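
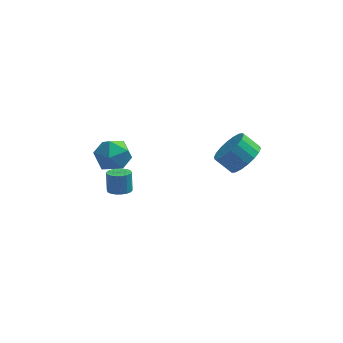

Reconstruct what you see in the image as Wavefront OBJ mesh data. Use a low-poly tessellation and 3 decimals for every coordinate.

v -2.45 3.014 2.251
v -1.997 2.467 1.434
v -3.883 2.013 2.126
v -3.43 1.466 1.309
v -3.037 1.364 2.313
v -2.151 1.982 2.39
v -3.729 2.498 1.17
v -2.843 3.116 1.247
v -2.787 2.148 0.766
v -2.359 1.447 1.472
v -3.521 3.033 2.088
v -3.093 2.332 2.794
v 3.711 0.377 3.394
v 4.121 -0.27 4.081
v 3.279 -0.005 4.834
v 2.869 0.643 4.146
v 4.331 0.126 4.177
v 3.489 0.391 4.929
v 4.418 0.572 4.117
v 3.576 0.837 4.869
v 4.365 0.979 3.914
v 3.523 1.245 4.666
v 4.183 1.268 3.608
v 3.341 1.533 4.36
v 3.907 1.38 3.259
v 3.064 1.645 4.012
v 3.592 1.293 2.938
v 2.75 1.558 3.69
v 3.301 1.025 2.706
v 2.459 1.29 3.459
v 3.091 0.629 2.611
v 2.249 0.894 3.363
v 3.004 0.183 2.671
v 2.162 0.448 3.423
v 3.057 -0.225 2.874
v 2.215 0.041 3.626
v 3.239 -0.513 3.18
v 2.397 -0.248 3.932
v 3.516 -0.625 3.528
v 2.673 -0.36 4.281
v 3.83 -0.538 3.85
v 2.988 -0.273 4.602
v -2.653 2.494 -1.307
v -2.061 2.252 -1.186
v -2.116 2.665 -0.092
v -2.707 2.906 -0.213
v -2.003 2.518 -1.283
v -2.058 2.931 -0.19
v -2.074 2.779 -1.386
v -2.129 3.192 -0.292
v -2.259 2.984 -1.472
v -2.314 3.397 -0.379
v -2.522 3.092 -1.526
v -2.577 3.504 -0.433
v -2.811 3.081 -1.536
v -2.866 3.493 -0.443
v -3.069 2.953 -1.501
v -3.124 3.366 -0.408
v -3.244 2.735 -1.428
v -3.299 3.148 -0.334
v -3.302 2.469 -1.33
v -3.357 2.882 -0.237
v -3.231 2.208 -1.228
v -3.286 2.621 -0.134
v -3.046 2.003 -1.141
v -3.101 2.416 -0.048
v -2.783 1.896 -1.087
v -2.838 2.308 0.006
v -2.494 1.907 -1.077
v -2.549 2.319 0.016
v -2.236 2.034 -1.112
v -2.291 2.447 -0.019
f 1 12 6
f 1 6 2
f 1 2 8
f 1 8 11
f 1 11 12
f 2 6 10
f 6 12 5
f 12 11 3
f 11 8 7
f 8 2 9
f 4 10 5
f 4 5 3
f 4 3 7
f 4 7 9
f 4 9 10
f 5 10 6
f 3 5 12
f 7 3 11
f 9 7 8
f 10 9 2
f 14 13 17
f 14 17 15
f 15 17 18
f 15 18 16
f 17 13 19
f 17 19 18
f 18 19 20
f 18 20 16
f 19 13 21
f 19 21 20
f 20 21 22
f 20 22 16
f 21 13 23
f 21 23 22
f 22 23 24
f 22 24 16
f 23 13 25
f 23 25 24
f 24 25 26
f 24 26 16
f 25 13 27
f 25 27 26
f 26 27 28
f 26 28 16
f 27 13 29
f 27 29 28
f 28 29 30
f 28 30 16
f 29 13 31
f 29 31 30
f 30 31 32
f 30 32 16
f 31 13 33
f 31 33 32
f 32 33 34
f 32 34 16
f 33 13 35
f 33 35 34
f 34 35 36
f 34 36 16
f 35 13 37
f 35 37 36
f 36 37 38
f 36 38 16
f 37 13 39
f 37 39 38
f 38 39 40
f 38 40 16
f 39 13 41
f 39 41 40
f 40 41 42
f 40 42 16
f 41 13 14
f 41 14 42
f 42 14 15
f 42 15 16
f 44 43 47
f 44 47 45
f 45 47 48
f 45 48 46
f 47 43 49
f 47 49 48
f 48 49 50
f 48 50 46
f 49 43 51
f 49 51 50
f 50 51 52
f 50 52 46
f 51 43 53
f 51 53 52
f 52 53 54
f 52 54 46
f 53 43 55
f 53 55 54
f 54 55 56
f 54 56 46
f 55 43 57
f 55 57 56
f 56 57 58
f 56 58 46
f 57 43 59
f 57 59 58
f 58 59 60
f 58 60 46
f 59 43 61
f 59 61 60
f 60 61 62
f 60 62 46
f 61 43 63
f 61 63 62
f 62 63 64
f 62 64 46
f 63 43 65
f 63 65 64
f 64 65 66
f 64 66 46
f 65 43 67
f 65 67 66
f 66 67 68
f 66 68 46
f 67 43 69
f 67 69 68
f 68 69 70
f 68 70 46
f 69 43 71
f 69 71 70
f 70 71 72
f 70 72 46
f 71 43 44
f 71 44 72
f 72 44 45
f 72 45 46



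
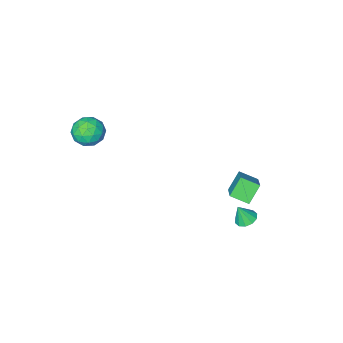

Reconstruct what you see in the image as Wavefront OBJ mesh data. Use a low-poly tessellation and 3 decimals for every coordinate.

v -4.001 0.705 -2.199
v -3.145 2.088 -1.125
v -4.768 1.544 -2.669
v -3.911 2.928 -1.594
v -3.089 0.952 -3.246
v -2.232 2.336 -2.171
v -3.855 1.792 -3.715
v -2.999 3.175 -2.641
v 4.097 -2.606 3.397
v 4.636 -2.647 2.495
v 2.864 -3.553 2.705
v 3.403 -3.594 1.803
v 3.762 -4.099 2.653
v 4.523 -3.513 3.081
v 2.977 -2.687 2.119
v 3.738 -2.101 2.547
v 3.943 -2.697 1.705
v 4.428 -3.57 2.035
v 3.072 -2.63 3.165
v 3.557 -3.503 3.495
v 4.474 -2.543 3.007
v 3.026 -3.657 2.193
v 3.236 -3.953 2.693
v 3.553 -3.977 2.163
v 4.408 -3.053 3.351
v 4.725 -3.077 2.821
v 4.211 -3.93 2.914
v 2.775 -3.123 2.379
v 3.092 -3.147 1.849
v 3.947 -2.223 3.037
v 4.264 -2.247 2.507
v 3.289 -2.27 2.286
v 4.384 -2.597 2.013
v 3.66 -3.154 1.606
v 3.409 -2.62 1.791
v 3.857 -2.276 2.043
v 4.669 -3.11 2.207
v 3.945 -3.667 1.799
v 4.156 -3.963 2.299
v 4.603 -3.619 2.551
v 4.262 -3.14 1.742
v 3.555 -2.533 3.401
v 2.831 -3.09 2.993
v 2.897 -2.581 2.649
v 3.344 -2.237 2.901
v 3.84 -3.046 3.594
v 3.116 -3.603 3.187
v 3.643 -3.924 3.157
v 4.091 -3.58 3.409
v 3.238 -3.06 3.458
v -2.442 3.694 -3.248
v -1.806 3.913 -3.441
v -2.018 3.446 -2.132
v -2.022 4.253 -3.284
v -2.399 4.379 -3.113
v -2.792 4.244 -2.994
v -3.052 3.898 -2.972
v -3.078 3.474 -3.056
v -2.862 3.135 -3.213
v -2.485 3.008 -3.384
v -2.092 3.144 -3.503
v -1.832 3.49 -3.525
f 2 4 1
f 5 2 1
f 1 4 3
f 3 5 1
f 2 8 4
f 6 2 5
f 6 8 2
f 4 8 3
f 7 5 3
f 3 8 7
f 7 6 5
f 8 6 7
f 9 46 25
f 46 20 49
f 25 49 14
f 46 49 25
f 9 25 21
f 25 14 26
f 21 26 10
f 25 26 21
f 9 21 30
f 21 10 31
f 30 31 16
f 21 31 30
f 9 30 42
f 30 16 45
f 42 45 19
f 30 45 42
f 9 42 46
f 42 19 50
f 46 50 20
f 42 50 46
f 10 26 37
f 26 14 40
f 37 40 18
f 26 40 37
f 14 49 27
f 49 20 48
f 27 48 13
f 49 48 27
f 20 50 47
f 50 19 43
f 47 43 11
f 50 43 47
f 19 45 44
f 45 16 32
f 44 32 15
f 45 32 44
f 16 31 36
f 31 10 33
f 36 33 17
f 31 33 36
f 12 38 24
f 38 18 39
f 24 39 13
f 38 39 24
f 12 24 22
f 24 13 23
f 22 23 11
f 24 23 22
f 12 22 29
f 22 11 28
f 29 28 15
f 22 28 29
f 12 29 34
f 29 15 35
f 34 35 17
f 29 35 34
f 12 34 38
f 34 17 41
f 38 41 18
f 34 41 38
f 13 39 27
f 39 18 40
f 27 40 14
f 39 40 27
f 11 23 47
f 23 13 48
f 47 48 20
f 23 48 47
f 15 28 44
f 28 11 43
f 44 43 19
f 28 43 44
f 17 35 36
f 35 15 32
f 36 32 16
f 35 32 36
f 18 41 37
f 41 17 33
f 37 33 10
f 41 33 37
f 52 51 54
f 52 54 53
f 54 51 55
f 54 55 53
f 55 51 56
f 55 56 53
f 56 51 57
f 56 57 53
f 57 51 58
f 57 58 53
f 58 51 59
f 58 59 53
f 59 51 60
f 59 60 53
f 60 51 61
f 60 61 53
f 61 51 62
f 61 62 53
f 62 51 52
f 62 52 53



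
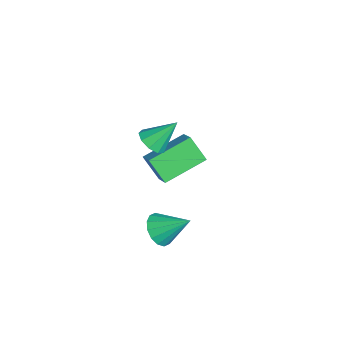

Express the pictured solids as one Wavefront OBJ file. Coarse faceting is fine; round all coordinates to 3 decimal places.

v -3.059 -4.518 -3.862
v -2.045 -4.336 -3.171
v -3.87 -2.616 -3.173
v -2.856 -2.433 -2.483
v -2.444 -3.867 -4.937
v -1.43 -3.684 -4.247
v -3.255 -1.964 -4.249
v -2.241 -1.782 -3.558
v 2.447 -4.303 -3.596
v 3.128 -4.187 -4.073
v 2.933 -3.077 -2.604
v 2.824 -3.928 -4.245
v 2.42 -3.769 -4.243
v 2.022 -3.753 -4.068
v 1.738 -3.885 -3.765
v 1.645 -4.129 -3.418
v 1.766 -4.419 -3.118
v 2.07 -4.679 -2.946
v 2.474 -4.837 -2.948
v 2.872 -4.853 -3.124
v 3.155 -4.721 -3.426
v 3.249 -4.477 -3.773
v -0.438 -4.342 -0.344
v -0.089 -4.815 0.122
v -0.502 -3.258 0.804
v 0.256 -4.529 -0.129
v 0.276 -4.155 -0.48
v -0.038 -3.869 -0.768
v -0.539 -3.804 -0.857
v -0.993 -3.99 -0.706
v -1.187 -4.341 -0.386
v -1.03 -4.692 -0.046
v -0.597 -4.879 0.154
f 2 4 1
f 5 2 1
f 1 4 3
f 3 5 1
f 2 8 4
f 6 2 5
f 6 8 2
f 4 8 3
f 7 5 3
f 3 8 7
f 7 6 5
f 8 6 7
f 10 9 12
f 10 12 11
f 12 9 13
f 12 13 11
f 13 9 14
f 13 14 11
f 14 9 15
f 14 15 11
f 15 9 16
f 15 16 11
f 16 9 17
f 16 17 11
f 17 9 18
f 17 18 11
f 18 9 19
f 18 19 11
f 19 9 20
f 19 20 11
f 20 9 21
f 20 21 11
f 21 9 22
f 21 22 11
f 22 9 10
f 22 10 11
f 24 23 26
f 24 26 25
f 26 23 27
f 26 27 25
f 27 23 28
f 27 28 25
f 28 23 29
f 28 29 25
f 29 23 30
f 29 30 25
f 30 23 31
f 30 31 25
f 31 23 32
f 31 32 25
f 32 23 33
f 32 33 25
f 33 23 24
f 33 24 25



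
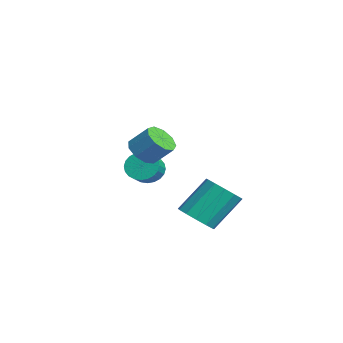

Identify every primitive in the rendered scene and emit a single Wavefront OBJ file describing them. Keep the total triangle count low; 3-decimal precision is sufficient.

v -3.12 1.112 -1.768
v -2.583 1.547 -2.21
v -1.783 1.083 -1.693
v -2.32 0.648 -1.252
v -2.631 1.742 -1.96
v -1.831 1.278 -1.443
v -2.754 1.841 -1.682
v -1.953 1.376 -1.165
v -2.932 1.828 -1.416
v -2.132 1.364 -0.899
v -3.139 1.707 -1.205
v -2.339 1.243 -0.688
v -3.343 1.495 -1.079
v -2.543 1.031 -0.562
v -3.514 1.225 -1.058
v -2.713 0.761 -0.541
v -3.624 0.938 -1.145
v -2.823 0.474 -0.628
v -3.657 0.677 -1.327
v -2.857 0.213 -0.81
v -3.609 0.482 -1.577
v -2.809 0.018 -1.06
v -3.487 0.384 -1.855
v -2.686 -0.081 -1.338
v -3.308 0.396 -2.121
v -2.508 -0.068 -1.604
v -3.101 0.517 -2.332
v -2.301 0.053 -1.815
v -2.897 0.729 -2.458
v -2.097 0.265 -1.941
v -2.727 0.999 -2.479
v -1.926 0.535 -1.962
v -2.617 1.286 -2.392
v -1.816 0.822 -1.875
v 1.278 2.268 -3.27
v 1.983 2.834 -3.621
v 1.708 4.158 -2.04
v 1.002 3.592 -1.69
v 1.518 3.009 -3.849
v 1.242 4.333 -2.268
v 0.977 2.949 -3.893
v 0.701 4.272 -2.312
v 0.531 2.672 -3.739
v 0.255 3.996 -2.158
v 0.322 2.268 -3.437
v 0.046 3.591 -1.856
v 0.417 1.863 -3.081
v 0.141 3.187 -1.501
v 0.785 1.587 -2.786
v 0.509 2.911 -1.206
v 1.31 1.528 -2.645
v 1.034 2.851 -1.064
v 1.824 1.703 -2.702
v 1.548 3.027 -1.121
v 2.165 2.058 -2.939
v 1.889 3.382 -1.359
v 2.225 2.479 -3.282
v 1.949 3.803 -1.702
v 2.42 -0.312 1.292
v 3.126 -0.338 0.917
v 3.607 0.387 1.773
v 2.9 0.412 2.148
v 2.829 0.082 0.729
v 3.31 0.806 1.585
v 2.341 0.317 0.804
v 2.821 1.041 1.66
v 1.889 0.258 1.108
v 2.37 0.982 1.964
v 1.686 -0.068 1.498
v 2.167 0.656 2.354
v 1.826 -0.508 1.791
v 2.307 0.216 2.647
v 2.244 -0.857 1.851
v 2.725 -0.132 2.707
v 2.744 -0.95 1.65
v 3.225 -0.226 2.506
v 3.092 -0.745 1.281
v 3.573 -0.021 2.137
f 2 1 5
f 2 5 3
f 3 5 6
f 3 6 4
f 5 1 7
f 5 7 6
f 6 7 8
f 6 8 4
f 7 1 9
f 7 9 8
f 8 9 10
f 8 10 4
f 9 1 11
f 9 11 10
f 10 11 12
f 10 12 4
f 11 1 13
f 11 13 12
f 12 13 14
f 12 14 4
f 13 1 15
f 13 15 14
f 14 15 16
f 14 16 4
f 15 1 17
f 15 17 16
f 16 17 18
f 16 18 4
f 17 1 19
f 17 19 18
f 18 19 20
f 18 20 4
f 19 1 21
f 19 21 20
f 20 21 22
f 20 22 4
f 21 1 23
f 21 23 22
f 22 23 24
f 22 24 4
f 23 1 25
f 23 25 24
f 24 25 26
f 24 26 4
f 25 1 27
f 25 27 26
f 26 27 28
f 26 28 4
f 27 1 29
f 27 29 28
f 28 29 30
f 28 30 4
f 29 1 31
f 29 31 30
f 30 31 32
f 30 32 4
f 31 1 33
f 31 33 32
f 32 33 34
f 32 34 4
f 33 1 2
f 33 2 34
f 34 2 3
f 34 3 4
f 36 35 39
f 36 39 37
f 37 39 40
f 37 40 38
f 39 35 41
f 39 41 40
f 40 41 42
f 40 42 38
f 41 35 43
f 41 43 42
f 42 43 44
f 42 44 38
f 43 35 45
f 43 45 44
f 44 45 46
f 44 46 38
f 45 35 47
f 45 47 46
f 46 47 48
f 46 48 38
f 47 35 49
f 47 49 48
f 48 49 50
f 48 50 38
f 49 35 51
f 49 51 50
f 50 51 52
f 50 52 38
f 51 35 53
f 51 53 52
f 52 53 54
f 52 54 38
f 53 35 55
f 53 55 54
f 54 55 56
f 54 56 38
f 55 35 57
f 55 57 56
f 56 57 58
f 56 58 38
f 57 35 36
f 57 36 58
f 58 36 37
f 58 37 38
f 60 59 63
f 60 63 61
f 61 63 64
f 61 64 62
f 63 59 65
f 63 65 64
f 64 65 66
f 64 66 62
f 65 59 67
f 65 67 66
f 66 67 68
f 66 68 62
f 67 59 69
f 67 69 68
f 68 69 70
f 68 70 62
f 69 59 71
f 69 71 70
f 70 71 72
f 70 72 62
f 71 59 73
f 71 73 72
f 72 73 74
f 72 74 62
f 73 59 75
f 73 75 74
f 74 75 76
f 74 76 62
f 75 59 77
f 75 77 76
f 76 77 78
f 76 78 62
f 77 59 60
f 77 60 78
f 78 60 61
f 78 61 62



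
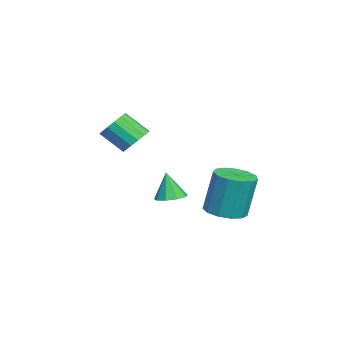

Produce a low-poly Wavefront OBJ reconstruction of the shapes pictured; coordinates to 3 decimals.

v 1.748 0.73 1.873
v 2.128 0.203 1.854
v 1.532 0.53 3.087
v 2.37 0.561 1.956
v 2.322 0.999 2.019
v 2.004 1.31 2.014
v 1.567 1.35 1.942
v 1.215 1.1 1.838
v 1.112 0.676 1.75
v 1.307 0.278 1.72
v 1.708 0.091 1.76
v -3.234 -0.946 2.97
v -2.797 -0.592 3.482
v -3.049 -1.58 4.381
v -3.486 -1.934 3.87
v -3.159 -0.447 3.539
v -3.41 -1.436 4.439
v -3.54 -0.437 3.444
v -3.792 -1.425 4.344
v -3.84 -0.562 3.222
v -4.092 -1.551 4.122
v -3.977 -0.791 2.933
v -4.229 -1.779 3.832
v -3.915 -1.06 2.654
v -4.167 -2.049 3.553
v -3.671 -1.3 2.459
v -3.923 -2.288 3.358
v -3.31 -1.444 2.401
v -3.561 -2.433 3.301
v -2.928 -1.455 2.496
v -3.18 -2.443 3.396
v -2.628 -1.329 2.718
v -2.88 -2.318 3.618
v -2.491 -1.101 3.008
v -2.743 -2.089 3.907
v -2.553 -0.831 3.287
v -2.805 -1.82 4.186
v 0.445 2.754 0.635
v 1.019 2.09 0.783
v 0.969 2.482 2.733
v 0.395 3.146 2.585
v 1.295 2.502 0.707
v 1.246 2.893 2.658
v 1.302 2.993 0.609
v 1.252 3.385 2.559
v 1.036 3.409 0.518
v 0.986 3.801 2.469
v 0.583 3.617 0.465
v 0.533 4.009 2.416
v 0.086 3.551 0.466
v 0.036 3.942 2.416
v -0.297 3.232 0.52
v -0.347 3.623 2.47
v -0.445 2.761 0.611
v -0.495 3.153 2.561
v -0.31 2.288 0.709
v -0.359 2.68 2.66
v 0.065 1.963 0.784
v 0.015 2.355 2.734
v 0.56 1.89 0.811
v 0.51 2.281 2.762
f 2 1 4
f 2 4 3
f 4 1 5
f 4 5 3
f 5 1 6
f 5 6 3
f 6 1 7
f 6 7 3
f 7 1 8
f 7 8 3
f 8 1 9
f 8 9 3
f 9 1 10
f 9 10 3
f 10 1 11
f 10 11 3
f 11 1 2
f 11 2 3
f 13 12 16
f 13 16 14
f 14 16 17
f 14 17 15
f 16 12 18
f 16 18 17
f 17 18 19
f 17 19 15
f 18 12 20
f 18 20 19
f 19 20 21
f 19 21 15
f 20 12 22
f 20 22 21
f 21 22 23
f 21 23 15
f 22 12 24
f 22 24 23
f 23 24 25
f 23 25 15
f 24 12 26
f 24 26 25
f 25 26 27
f 25 27 15
f 26 12 28
f 26 28 27
f 27 28 29
f 27 29 15
f 28 12 30
f 28 30 29
f 29 30 31
f 29 31 15
f 30 12 32
f 30 32 31
f 31 32 33
f 31 33 15
f 32 12 34
f 32 34 33
f 33 34 35
f 33 35 15
f 34 12 36
f 34 36 35
f 35 36 37
f 35 37 15
f 36 12 13
f 36 13 37
f 37 13 14
f 37 14 15
f 39 38 42
f 39 42 40
f 40 42 43
f 40 43 41
f 42 38 44
f 42 44 43
f 43 44 45
f 43 45 41
f 44 38 46
f 44 46 45
f 45 46 47
f 45 47 41
f 46 38 48
f 46 48 47
f 47 48 49
f 47 49 41
f 48 38 50
f 48 50 49
f 49 50 51
f 49 51 41
f 50 38 52
f 50 52 51
f 51 52 53
f 51 53 41
f 52 38 54
f 52 54 53
f 53 54 55
f 53 55 41
f 54 38 56
f 54 56 55
f 55 56 57
f 55 57 41
f 56 38 58
f 56 58 57
f 57 58 59
f 57 59 41
f 58 38 60
f 58 60 59
f 59 60 61
f 59 61 41
f 60 38 39
f 60 39 61
f 61 39 40
f 61 40 41



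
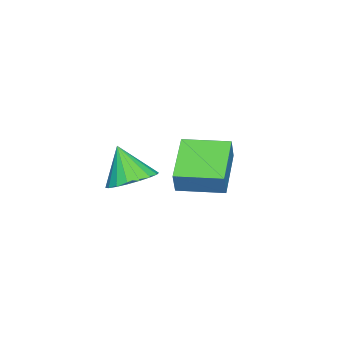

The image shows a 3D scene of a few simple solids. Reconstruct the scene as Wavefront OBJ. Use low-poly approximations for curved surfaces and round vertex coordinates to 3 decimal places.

v -2.388 -3.178 -2.055
v -2.001 -3.091 -1.105
v -2.906 -1.413 -2.006
v -2.52 -1.326 -1.055
v -0.48 -2.594 -2.885
v -0.094 -2.507 -1.934
v -0.999 -0.829 -2.835
v -0.612 -0.742 -1.885
v 2.038 -3.008 -1.152
v 2.903 -2.723 -0.819
v 1.742 -3.732 0.232
v 2.644 -2.398 -0.704
v 2.264 -2.193 -0.677
v 1.84 -2.15 -0.745
v 1.455 -2.276 -0.894
v 1.186 -2.548 -1.093
v 1.085 -2.911 -1.305
v 1.172 -3.293 -1.486
v 1.432 -3.618 -1.601
v 1.811 -3.823 -1.627
v 2.235 -3.866 -1.559
v 2.62 -3.739 -1.411
v 2.89 -3.468 -1.211
v 2.991 -3.105 -1
f 2 4 1
f 5 2 1
f 1 4 3
f 3 5 1
f 2 8 4
f 6 2 5
f 6 8 2
f 4 8 3
f 7 5 3
f 3 8 7
f 7 6 5
f 8 6 7
f 10 9 12
f 10 12 11
f 12 9 13
f 12 13 11
f 13 9 14
f 13 14 11
f 14 9 15
f 14 15 11
f 15 9 16
f 15 16 11
f 16 9 17
f 16 17 11
f 17 9 18
f 17 18 11
f 18 9 19
f 18 19 11
f 19 9 20
f 19 20 11
f 20 9 21
f 20 21 11
f 21 9 22
f 21 22 11
f 22 9 23
f 22 23 11
f 23 9 24
f 23 24 11
f 24 9 10
f 24 10 11



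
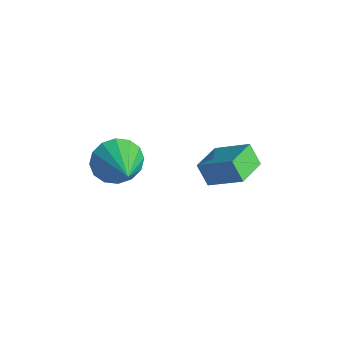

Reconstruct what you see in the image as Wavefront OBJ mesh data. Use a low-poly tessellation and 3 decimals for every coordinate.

v 1.759 -1.912 -0.478
v 2.814 -1.199 0.334
v 1.16 -0.789 -0.685
v 2.215 -0.076 0.127
v 2.265 -1.784 -1.247
v 3.32 -1.071 -0.435
v 1.666 -0.661 -1.454
v 2.721 0.052 -0.642
v -1.977 -2.896 -3.17
v -1.452 -2.604 -3.969
v -0.323 -3.404 -2.27
v -1.486 -2.183 -3.67
v -1.652 -1.953 -3.236
v -1.904 -1.976 -2.785
v -2.176 -2.246 -2.437
v -2.395 -2.69 -2.285
v -2.502 -3.189 -2.371
v -2.468 -3.61 -2.67
v -2.302 -3.84 -3.104
v -2.05 -3.817 -3.555
v -1.777 -3.547 -3.903
v -1.559 -3.103 -4.055
f 2 4 1
f 5 2 1
f 1 4 3
f 3 5 1
f 2 8 4
f 6 2 5
f 6 8 2
f 4 8 3
f 7 5 3
f 3 8 7
f 7 6 5
f 8 6 7
f 10 9 12
f 10 12 11
f 12 9 13
f 12 13 11
f 13 9 14
f 13 14 11
f 14 9 15
f 14 15 11
f 15 9 16
f 15 16 11
f 16 9 17
f 16 17 11
f 17 9 18
f 17 18 11
f 18 9 19
f 18 19 11
f 19 9 20
f 19 20 11
f 20 9 21
f 20 21 11
f 21 9 22
f 21 22 11
f 22 9 10
f 22 10 11



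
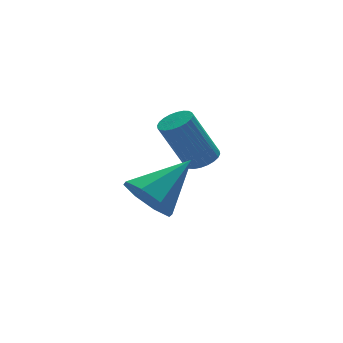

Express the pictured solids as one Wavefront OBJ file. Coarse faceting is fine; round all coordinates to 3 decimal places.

v 0.802 2.183 -4.744
v 1.217 1.896 -4.501
v 0.492 2.189 -2.914
v 0.078 2.477 -3.156
v 1.3 2.098 -4.501
v 0.575 2.392 -2.913
v 1.307 2.313 -4.538
v 0.582 2.607 -2.95
v 1.237 2.509 -4.606
v 0.512 2.802 -3.018
v 1.101 2.655 -4.695
v 0.376 2.948 -3.107
v 0.919 2.729 -4.792
v 0.194 3.023 -3.204
v 0.72 2.72 -4.881
v -0.005 3.014 -3.293
v 0.533 2.629 -4.949
v -0.192 2.923 -3.361
v 0.388 2.471 -4.986
v -0.337 2.764 -3.399
v 0.305 2.268 -4.987
v -0.42 2.562 -3.399
v 0.298 2.053 -4.95
v -0.427 2.347 -3.362
v 0.368 1.858 -4.882
v -0.357 2.151 -3.294
v 0.504 1.712 -4.793
v -0.221 2.005 -3.205
v 0.686 1.637 -4.696
v -0.039 1.931 -3.108
v 0.885 1.646 -4.607
v 0.16 1.94 -3.019
v 1.072 1.737 -4.539
v 0.347 2.031 -2.951
v -2.347 -0.721 -4.028
v -1.852 -0.991 -4.69
v -0.893 -0.399 -3.072
v -1.98 -0.338 -4.717
v -2.322 0.091 -4.339
v -2.68 0.044 -3.78
v -2.842 -0.451 -3.365
v -2.715 -1.104 -3.339
v -2.372 -1.533 -3.716
v -2.015 -1.486 -4.276
f 2 1 5
f 2 5 3
f 3 5 6
f 3 6 4
f 5 1 7
f 5 7 6
f 6 7 8
f 6 8 4
f 7 1 9
f 7 9 8
f 8 9 10
f 8 10 4
f 9 1 11
f 9 11 10
f 10 11 12
f 10 12 4
f 11 1 13
f 11 13 12
f 12 13 14
f 12 14 4
f 13 1 15
f 13 15 14
f 14 15 16
f 14 16 4
f 15 1 17
f 15 17 16
f 16 17 18
f 16 18 4
f 17 1 19
f 17 19 18
f 18 19 20
f 18 20 4
f 19 1 21
f 19 21 20
f 20 21 22
f 20 22 4
f 21 1 23
f 21 23 22
f 22 23 24
f 22 24 4
f 23 1 25
f 23 25 24
f 24 25 26
f 24 26 4
f 25 1 27
f 25 27 26
f 26 27 28
f 26 28 4
f 27 1 29
f 27 29 28
f 28 29 30
f 28 30 4
f 29 1 31
f 29 31 30
f 30 31 32
f 30 32 4
f 31 1 33
f 31 33 32
f 32 33 34
f 32 34 4
f 33 1 2
f 33 2 34
f 34 2 3
f 34 3 4
f 36 35 38
f 36 38 37
f 38 35 39
f 38 39 37
f 39 35 40
f 39 40 37
f 40 35 41
f 40 41 37
f 41 35 42
f 41 42 37
f 42 35 43
f 42 43 37
f 43 35 44
f 43 44 37
f 44 35 36
f 44 36 37



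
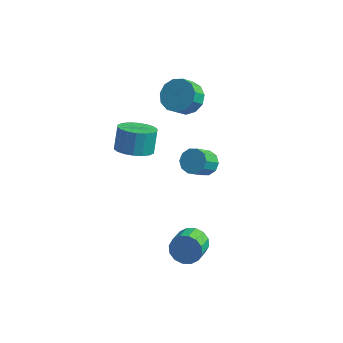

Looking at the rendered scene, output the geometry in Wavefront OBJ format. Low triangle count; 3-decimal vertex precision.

v 1.594 -2.894 -3.294
v 2.397 -2.612 -2.893
v 2.509 -3.825 -2.266
v 1.706 -4.106 -2.666
v 2.048 -2.483 -2.58
v 2.159 -3.695 -1.953
v 1.577 -2.463 -2.458
v 1.689 -3.676 -1.831
v 1.111 -2.559 -2.56
v 1.223 -3.771 -1.933
v 0.774 -2.744 -2.859
v 0.886 -3.957 -2.231
v 0.657 -2.97 -3.274
v 0.769 -4.182 -2.646
v 0.791 -3.175 -3.694
v 0.903 -4.388 -3.067
v 1.141 -3.305 -4.007
v 1.252 -4.517 -3.38
v 1.611 -3.324 -4.129
v 1.723 -4.537 -3.502
v 2.077 -3.229 -4.027
v 2.189 -4.441 -3.4
v 2.414 -3.043 -3.729
v 2.526 -4.256 -3.101
v 2.531 -2.818 -3.314
v 2.643 -4.03 -2.686
v -2.291 -1.892 2.525
v -1.202 -1.735 2.537
v -1.321 -1.01 3.787
v -2.409 -1.168 3.775
v -1.366 -1.342 2.294
v -1.485 -0.618 3.544
v -1.713 -1.059 2.097
v -1.832 -0.335 3.347
v -2.175 -0.941 1.985
v -2.294 -0.216 3.235
v -2.66 -1.011 1.979
v -2.779 -0.287 3.229
v -3.071 -1.256 2.082
v -3.19 -0.531 3.332
v -3.328 -1.627 2.272
v -3.447 -0.902 3.523
v -3.379 -2.05 2.513
v -3.498 -1.325 3.763
v -3.215 -2.442 2.756
v -3.334 -1.718 4.006
v -2.868 -2.725 2.953
v -2.987 -2.001 4.203
v -2.406 -2.844 3.065
v -2.525 -2.119 4.315
v -1.921 -2.773 3.071
v -2.04 -2.049 4.321
v -1.51 -2.529 2.968
v -1.629 -1.804 4.218
v -1.253 -2.158 2.777
v -1.372 -1.433 4.028
v 0.141 2.196 -1.728
v 0.908 1.89 -1.812
v 0.606 0.819 -0.677
v -0.161 1.124 -0.592
v 0.923 2.261 -1.458
v 0.622 1.19 -0.323
v 0.639 2.607 -1.207
v 0.338 1.536 -0.072
v 0.165 2.796 -1.155
v -0.136 1.725 -0.019
v -0.318 2.755 -1.322
v -0.62 1.684 -0.186
v -0.626 2.501 -1.643
v -0.928 1.43 -0.508
v -0.642 2.13 -1.997
v -0.943 1.059 -0.862
v -0.358 1.784 -2.248
v -0.659 0.713 -1.113
v 0.116 1.595 -2.301
v -0.185 0.524 -1.165
v 0.6 1.636 -2.134
v 0.298 0.565 -0.998
v -1.193 2.623 3.436
v -0.379 1.974 3.115
v -0.632 1.247 3.943
v -1.447 1.897 4.264
v -0.139 2.361 3.528
v -0.393 1.634 4.355
v -0.235 2.831 3.912
v -0.488 2.104 4.739
v -0.634 3.235 4.145
v -0.888 2.508 4.972
v -1.211 3.445 4.153
v -1.465 2.718 4.98
v -1.783 3.394 3.933
v -2.036 2.667 4.76
v -2.167 3.099 3.556
v -2.42 2.372 4.383
v -2.242 2.652 3.141
v -2.495 1.925 3.968
v -1.984 2.197 2.819
v -2.238 1.47 3.647
v -1.475 1.877 2.694
v -1.729 1.15 3.521
v -0.877 1.794 2.804
v -1.13 1.067 3.632
f 2 1 5
f 2 5 3
f 3 5 6
f 3 6 4
f 5 1 7
f 5 7 6
f 6 7 8
f 6 8 4
f 7 1 9
f 7 9 8
f 8 9 10
f 8 10 4
f 9 1 11
f 9 11 10
f 10 11 12
f 10 12 4
f 11 1 13
f 11 13 12
f 12 13 14
f 12 14 4
f 13 1 15
f 13 15 14
f 14 15 16
f 14 16 4
f 15 1 17
f 15 17 16
f 16 17 18
f 16 18 4
f 17 1 19
f 17 19 18
f 18 19 20
f 18 20 4
f 19 1 21
f 19 21 20
f 20 21 22
f 20 22 4
f 21 1 23
f 21 23 22
f 22 23 24
f 22 24 4
f 23 1 25
f 23 25 24
f 24 25 26
f 24 26 4
f 25 1 2
f 25 2 26
f 26 2 3
f 26 3 4
f 28 27 31
f 28 31 29
f 29 31 32
f 29 32 30
f 31 27 33
f 31 33 32
f 32 33 34
f 32 34 30
f 33 27 35
f 33 35 34
f 34 35 36
f 34 36 30
f 35 27 37
f 35 37 36
f 36 37 38
f 36 38 30
f 37 27 39
f 37 39 38
f 38 39 40
f 38 40 30
f 39 27 41
f 39 41 40
f 40 41 42
f 40 42 30
f 41 27 43
f 41 43 42
f 42 43 44
f 42 44 30
f 43 27 45
f 43 45 44
f 44 45 46
f 44 46 30
f 45 27 47
f 45 47 46
f 46 47 48
f 46 48 30
f 47 27 49
f 47 49 48
f 48 49 50
f 48 50 30
f 49 27 51
f 49 51 50
f 50 51 52
f 50 52 30
f 51 27 53
f 51 53 52
f 52 53 54
f 52 54 30
f 53 27 55
f 53 55 54
f 54 55 56
f 54 56 30
f 55 27 28
f 55 28 56
f 56 28 29
f 56 29 30
f 58 57 61
f 58 61 59
f 59 61 62
f 59 62 60
f 61 57 63
f 61 63 62
f 62 63 64
f 62 64 60
f 63 57 65
f 63 65 64
f 64 65 66
f 64 66 60
f 65 57 67
f 65 67 66
f 66 67 68
f 66 68 60
f 67 57 69
f 67 69 68
f 68 69 70
f 68 70 60
f 69 57 71
f 69 71 70
f 70 71 72
f 70 72 60
f 71 57 73
f 71 73 72
f 72 73 74
f 72 74 60
f 73 57 75
f 73 75 74
f 74 75 76
f 74 76 60
f 75 57 77
f 75 77 76
f 76 77 78
f 76 78 60
f 77 57 58
f 77 58 78
f 78 58 59
f 78 59 60
f 80 79 83
f 80 83 81
f 81 83 84
f 81 84 82
f 83 79 85
f 83 85 84
f 84 85 86
f 84 86 82
f 85 79 87
f 85 87 86
f 86 87 88
f 86 88 82
f 87 79 89
f 87 89 88
f 88 89 90
f 88 90 82
f 89 79 91
f 89 91 90
f 90 91 92
f 90 92 82
f 91 79 93
f 91 93 92
f 92 93 94
f 92 94 82
f 93 79 95
f 93 95 94
f 94 95 96
f 94 96 82
f 95 79 97
f 95 97 96
f 96 97 98
f 96 98 82
f 97 79 99
f 97 99 98
f 98 99 100
f 98 100 82
f 99 79 101
f 99 101 100
f 100 101 102
f 100 102 82
f 101 79 80
f 101 80 102
f 102 80 81
f 102 81 82



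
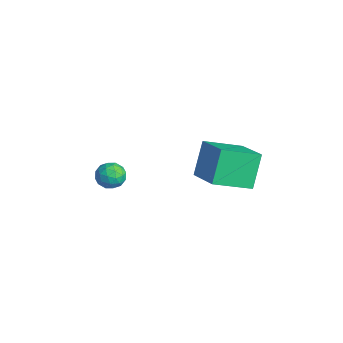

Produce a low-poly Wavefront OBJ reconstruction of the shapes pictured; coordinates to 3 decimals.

v -3.121 -2.958 0.412
v -2.366 -2.782 0.351
v -2.894 -4.098 -0.071
v -2.139 -3.922 -0.132
v -2.461 -4.018 0.57
v -2.601 -3.313 0.868
v -2.659 -3.567 -0.588
v -2.799 -2.862 -0.29
v -2.08 -3.158 -0.267
v -1.958 -3.437 0.449
v -3.302 -3.443 -0.169
v -3.18 -3.722 0.547
v -2.763 -2.77 0.424
v -2.497 -4.11 -0.144
v -2.686 -4.167 0.269
v -2.242 -4.063 0.233
v -2.902 -3.082 0.728
v -2.458 -2.979 0.692
v -2.514 -3.705 0.821
v -2.802 -3.901 -0.412
v -2.358 -3.798 -0.448
v -3.018 -2.817 0.047
v -2.574 -2.713 0.011
v -2.746 -3.175 -0.541
v -2.151 -2.887 0.025
v -2.018 -3.558 -0.259
v -2.324 -3.349 -0.527
v -2.406 -2.935 -0.352
v -2.079 -3.051 0.446
v -1.946 -3.722 0.162
v -2.135 -3.778 0.574
v -2.218 -3.364 0.75
v -1.912 -3.273 0.082
v -3.314 -3.158 0.118
v -3.181 -3.829 -0.166
v -3.042 -3.516 -0.47
v -3.125 -3.102 -0.294
v -3.242 -3.322 0.539
v -3.109 -3.993 0.255
v -2.854 -3.945 0.632
v -2.936 -3.531 0.807
v -3.348 -3.607 0.198
v 1.58 1.202 3.92
v 1.33 -0.603 4.64
v 3.412 1.257 4.694
v 3.162 -0.548 5.414
v 2.258 0.488 2.366
v 2.008 -1.317 3.086
v 4.09 0.543 3.14
v 3.84 -1.262 3.86
f 1 38 17
f 38 12 41
f 17 41 6
f 38 41 17
f 1 17 13
f 17 6 18
f 13 18 2
f 17 18 13
f 1 13 22
f 13 2 23
f 22 23 8
f 13 23 22
f 1 22 34
f 22 8 37
f 34 37 11
f 22 37 34
f 1 34 38
f 34 11 42
f 38 42 12
f 34 42 38
f 2 18 29
f 18 6 32
f 29 32 10
f 18 32 29
f 6 41 19
f 41 12 40
f 19 40 5
f 41 40 19
f 12 42 39
f 42 11 35
f 39 35 3
f 42 35 39
f 11 37 36
f 37 8 24
f 36 24 7
f 37 24 36
f 8 23 28
f 23 2 25
f 28 25 9
f 23 25 28
f 4 30 16
f 30 10 31
f 16 31 5
f 30 31 16
f 4 16 14
f 16 5 15
f 14 15 3
f 16 15 14
f 4 14 21
f 14 3 20
f 21 20 7
f 14 20 21
f 4 21 26
f 21 7 27
f 26 27 9
f 21 27 26
f 4 26 30
f 26 9 33
f 30 33 10
f 26 33 30
f 5 31 19
f 31 10 32
f 19 32 6
f 31 32 19
f 3 15 39
f 15 5 40
f 39 40 12
f 15 40 39
f 7 20 36
f 20 3 35
f 36 35 11
f 20 35 36
f 9 27 28
f 27 7 24
f 28 24 8
f 27 24 28
f 10 33 29
f 33 9 25
f 29 25 2
f 33 25 29
f 44 46 43
f 47 44 43
f 43 46 45
f 45 47 43
f 44 50 46
f 48 44 47
f 48 50 44
f 46 50 45
f 49 47 45
f 45 50 49
f 49 48 47
f 50 48 49



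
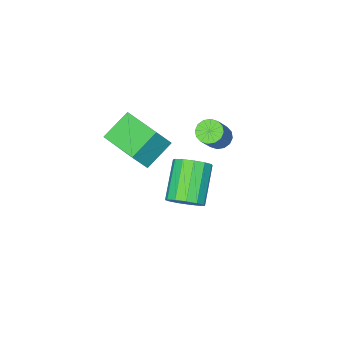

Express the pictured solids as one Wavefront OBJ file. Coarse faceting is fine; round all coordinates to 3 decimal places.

v 0.841 -1.732 3.052
v 1.211 -1.394 2.687
v 2.149 -0.911 4.083
v 1.779 -1.248 4.448
v 0.976 -1.194 2.775
v 1.914 -0.71 4.171
v 0.705 -1.138 2.937
v 1.643 -0.654 4.334
v 0.471 -1.241 3.131
v 1.408 -0.758 4.527
v 0.335 -1.475 3.303
v 1.273 -0.992 4.699
v 0.336 -1.779 3.408
v 1.273 -1.295 4.804
v 0.471 -2.069 3.417
v 1.409 -1.586 4.813
v 0.706 -2.27 3.329
v 1.644 -1.786 4.725
v 0.977 -2.326 3.166
v 1.915 -1.842 4.563
v 1.212 -2.222 2.973
v 2.149 -1.739 4.369
v 1.347 -1.988 2.801
v 2.285 -1.505 4.197
v 1.347 -1.685 2.696
v 2.284 -1.201 4.092
v 2.03 -2.521 -1.721
v 2.633 -2.479 -1.054
v 1.314 -3.557 0.207
v 0.71 -3.599 -0.459
v 2.34 -2.068 -1.008
v 1.021 -3.146 0.253
v 1.949 -1.8 -1.188
v 0.63 -2.878 0.073
v 1.584 -1.761 -1.538
v 0.264 -2.839 -0.276
v 1.36 -1.963 -1.945
v 0.04 -3.042 -0.683
v 1.348 -2.343 -2.281
v 0.029 -3.421 -1.02
v 1.553 -2.779 -2.439
v 0.234 -3.857 -1.178
v 1.91 -3.133 -2.37
v 0.59 -4.211 -1.108
v 2.304 -3.293 -2.094
v 0.985 -4.371 -0.832
v 2.611 -3.207 -1.699
v 1.292 -4.286 -0.438
v 2.734 -2.904 -1.312
v 1.415 -3.982 -0.05
v 2.79 -4.512 3.101
v 3.529 -4.603 4.275
v 2.796 -2.518 3.254
v 3.535 -2.609 4.427
v 4.145 -4.451 2.253
v 4.884 -4.542 3.426
v 4.151 -2.457 2.405
v 4.89 -2.548 3.579
f 2 1 5
f 2 5 3
f 3 5 6
f 3 6 4
f 5 1 7
f 5 7 6
f 6 7 8
f 6 8 4
f 7 1 9
f 7 9 8
f 8 9 10
f 8 10 4
f 9 1 11
f 9 11 10
f 10 11 12
f 10 12 4
f 11 1 13
f 11 13 12
f 12 13 14
f 12 14 4
f 13 1 15
f 13 15 14
f 14 15 16
f 14 16 4
f 15 1 17
f 15 17 16
f 16 17 18
f 16 18 4
f 17 1 19
f 17 19 18
f 18 19 20
f 18 20 4
f 19 1 21
f 19 21 20
f 20 21 22
f 20 22 4
f 21 1 23
f 21 23 22
f 22 23 24
f 22 24 4
f 23 1 25
f 23 25 24
f 24 25 26
f 24 26 4
f 25 1 2
f 25 2 26
f 26 2 3
f 26 3 4
f 28 27 31
f 28 31 29
f 29 31 32
f 29 32 30
f 31 27 33
f 31 33 32
f 32 33 34
f 32 34 30
f 33 27 35
f 33 35 34
f 34 35 36
f 34 36 30
f 35 27 37
f 35 37 36
f 36 37 38
f 36 38 30
f 37 27 39
f 37 39 38
f 38 39 40
f 38 40 30
f 39 27 41
f 39 41 40
f 40 41 42
f 40 42 30
f 41 27 43
f 41 43 42
f 42 43 44
f 42 44 30
f 43 27 45
f 43 45 44
f 44 45 46
f 44 46 30
f 45 27 47
f 45 47 46
f 46 47 48
f 46 48 30
f 47 27 49
f 47 49 48
f 48 49 50
f 48 50 30
f 49 27 28
f 49 28 50
f 50 28 29
f 50 29 30
f 52 54 51
f 55 52 51
f 51 54 53
f 53 55 51
f 52 58 54
f 56 52 55
f 56 58 52
f 54 58 53
f 57 55 53
f 53 58 57
f 57 56 55
f 58 56 57



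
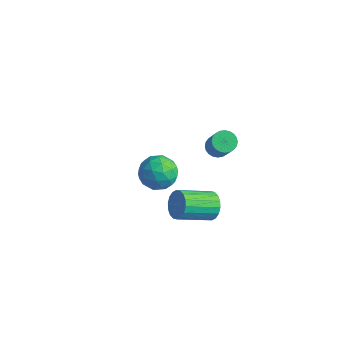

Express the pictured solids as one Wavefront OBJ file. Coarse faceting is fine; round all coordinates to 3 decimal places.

v 2.659 -0.969 -1.274
v 3.385 -1.081 -0.771
v 2.486 -2.823 0.137
v 1.761 -2.711 -0.366
v 3.157 -0.847 -0.547
v 2.259 -2.589 0.361
v 2.831 -0.637 -0.466
v 1.933 -2.379 0.442
v 2.471 -0.493 -0.546
v 1.572 -2.234 0.362
v 2.148 -0.443 -0.77
v 1.25 -2.185 0.138
v 1.926 -0.497 -1.094
v 1.028 -2.239 -0.186
v 1.85 -0.645 -1.453
v 0.951 -2.387 -0.545
v 1.934 -0.857 -1.777
v 1.035 -2.599 -0.869
v 2.161 -1.091 -2.001
v 1.263 -2.833 -1.093
v 2.487 -1.301 -2.082
v 1.589 -3.043 -1.174
v 2.848 -1.446 -2.002
v 1.949 -3.187 -1.094
v 3.17 -1.495 -1.778
v 2.272 -3.237 -0.87
v 3.392 -1.441 -1.454
v 2.494 -3.183 -0.546
v 3.469 -1.293 -1.095
v 2.57 -3.035 -0.187
v 2.119 0.096 2.891
v 2.499 -0.326 2.516
v 3.442 -0.878 4.095
v 3.061 -0.456 4.469
v 2.644 -0.104 2.507
v 3.586 -0.655 4.086
v 2.709 0.149 2.557
v 3.651 -0.403 4.136
v 2.684 0.393 2.657
v 3.627 -0.159 4.236
v 2.573 0.592 2.793
v 3.516 0.04 4.372
v 2.393 0.716 2.944
v 3.336 0.164 4.522
v 2.171 0.745 3.086
v 3.114 0.193 4.665
v 1.941 0.675 3.199
v 2.884 0.124 4.778
v 1.738 0.518 3.265
v 2.681 -0.034 4.844
v 1.594 0.295 3.274
v 2.536 -0.256 4.853
v 1.529 0.043 3.224
v 2.471 -0.509 4.803
v 1.553 -0.201 3.124
v 2.496 -0.753 4.703
v 1.664 -0.4 2.988
v 2.607 -0.952 4.567
v 1.844 -0.524 2.838
v 2.787 -1.076 4.416
v 2.066 -0.553 2.695
v 3.009 -1.105 4.274
v 2.296 -0.484 2.582
v 3.239 -1.035 4.161
v -2.744 1.33 -2.868
v -1.931 1.08 -3.713
v -2.709 -0.52 -2.287
v -1.896 -0.77 -3.132
v -1.597 -0.082 -2.197
v -1.619 1.061 -2.556
v -3.021 -0.501 -3.444
v -3.043 0.642 -3.803
v -2.103 -0.052 -4.069
v -1.222 0.208 -3.298
v -3.418 0.352 -2.702
v -2.537 0.612 -1.931
v -2.341 1.367 -3.342
v -2.299 -0.807 -2.658
v -2.123 -0.403 -2.109
v -1.645 -0.55 -2.605
v -2.157 1.356 -2.662
v -1.679 1.21 -3.158
v -1.483 0.526 -2.267
v -2.961 -0.65 -2.842
v -2.483 -0.796 -3.338
v -2.995 1.11 -3.395
v -2.517 0.963 -3.891
v -3.157 0.034 -3.733
v -1.964 0.555 -4.047
v -1.943 -0.532 -3.706
v -2.604 -0.374 -3.889
v -2.617 0.298 -4.1
v -1.446 0.708 -3.594
v -1.425 -0.38 -3.253
v -1.249 0.025 -2.703
v -1.262 0.697 -2.914
v -1.547 0.043 -3.803
v -3.215 0.94 -2.747
v -3.194 -0.148 -2.406
v -3.378 -0.137 -3.086
v -3.391 0.535 -3.297
v -2.697 1.092 -2.294
v -2.676 0.005 -1.953
v -2.023 0.262 -1.9
v -2.036 0.934 -2.111
v -3.093 0.517 -2.197
f 2 1 5
f 2 5 3
f 3 5 6
f 3 6 4
f 5 1 7
f 5 7 6
f 6 7 8
f 6 8 4
f 7 1 9
f 7 9 8
f 8 9 10
f 8 10 4
f 9 1 11
f 9 11 10
f 10 11 12
f 10 12 4
f 11 1 13
f 11 13 12
f 12 13 14
f 12 14 4
f 13 1 15
f 13 15 14
f 14 15 16
f 14 16 4
f 15 1 17
f 15 17 16
f 16 17 18
f 16 18 4
f 17 1 19
f 17 19 18
f 18 19 20
f 18 20 4
f 19 1 21
f 19 21 20
f 20 21 22
f 20 22 4
f 21 1 23
f 21 23 22
f 22 23 24
f 22 24 4
f 23 1 25
f 23 25 24
f 24 25 26
f 24 26 4
f 25 1 27
f 25 27 26
f 26 27 28
f 26 28 4
f 27 1 29
f 27 29 28
f 28 29 30
f 28 30 4
f 29 1 2
f 29 2 30
f 30 2 3
f 30 3 4
f 32 31 35
f 32 35 33
f 33 35 36
f 33 36 34
f 35 31 37
f 35 37 36
f 36 37 38
f 36 38 34
f 37 31 39
f 37 39 38
f 38 39 40
f 38 40 34
f 39 31 41
f 39 41 40
f 40 41 42
f 40 42 34
f 41 31 43
f 41 43 42
f 42 43 44
f 42 44 34
f 43 31 45
f 43 45 44
f 44 45 46
f 44 46 34
f 45 31 47
f 45 47 46
f 46 47 48
f 46 48 34
f 47 31 49
f 47 49 48
f 48 49 50
f 48 50 34
f 49 31 51
f 49 51 50
f 50 51 52
f 50 52 34
f 51 31 53
f 51 53 52
f 52 53 54
f 52 54 34
f 53 31 55
f 53 55 54
f 54 55 56
f 54 56 34
f 55 31 57
f 55 57 56
f 56 57 58
f 56 58 34
f 57 31 59
f 57 59 58
f 58 59 60
f 58 60 34
f 59 31 61
f 59 61 60
f 60 61 62
f 60 62 34
f 61 31 63
f 61 63 62
f 62 63 64
f 62 64 34
f 63 31 32
f 63 32 64
f 64 32 33
f 64 33 34
f 65 102 81
f 102 76 105
f 81 105 70
f 102 105 81
f 65 81 77
f 81 70 82
f 77 82 66
f 81 82 77
f 65 77 86
f 77 66 87
f 86 87 72
f 77 87 86
f 65 86 98
f 86 72 101
f 98 101 75
f 86 101 98
f 65 98 102
f 98 75 106
f 102 106 76
f 98 106 102
f 66 82 93
f 82 70 96
f 93 96 74
f 82 96 93
f 70 105 83
f 105 76 104
f 83 104 69
f 105 104 83
f 76 106 103
f 106 75 99
f 103 99 67
f 106 99 103
f 75 101 100
f 101 72 88
f 100 88 71
f 101 88 100
f 72 87 92
f 87 66 89
f 92 89 73
f 87 89 92
f 68 94 80
f 94 74 95
f 80 95 69
f 94 95 80
f 68 80 78
f 80 69 79
f 78 79 67
f 80 79 78
f 68 78 85
f 78 67 84
f 85 84 71
f 78 84 85
f 68 85 90
f 85 71 91
f 90 91 73
f 85 91 90
f 68 90 94
f 90 73 97
f 94 97 74
f 90 97 94
f 69 95 83
f 95 74 96
f 83 96 70
f 95 96 83
f 67 79 103
f 79 69 104
f 103 104 76
f 79 104 103
f 71 84 100
f 84 67 99
f 100 99 75
f 84 99 100
f 73 91 92
f 91 71 88
f 92 88 72
f 91 88 92
f 74 97 93
f 97 73 89
f 93 89 66
f 97 89 93



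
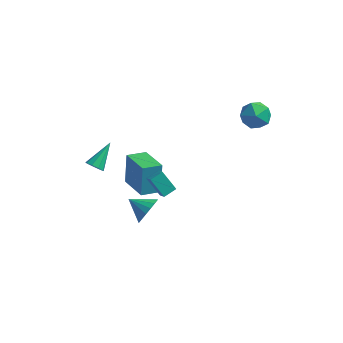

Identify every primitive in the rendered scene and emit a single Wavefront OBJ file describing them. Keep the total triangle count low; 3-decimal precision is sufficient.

v 3.726 2.445 4.058
v 4.383 1.784 4.388
v 3.097 1.336 3.092
v 3.754 0.675 3.422
v 3.038 1.001 4.02
v 3.426 1.687 4.617
v 4.054 1.433 2.863
v 4.442 2.119 3.46
v 4.586 1.159 3.65
v 3.957 0.892 4.365
v 3.523 2.228 3.115
v 2.894 1.961 3.83
v -0.743 -3.12 -1.914
v -0.381 -2.676 -1.219
v -1.937 -2.94 -1.406
v -0.458 -2.368 -1.51
v -0.6 -2.232 -1.893
v -0.775 -2.299 -2.281
v -0.942 -2.555 -2.585
v -1.064 -2.94 -2.735
v -1.112 -3.366 -2.696
v -1.076 -3.736 -2.479
v -0.963 -3.965 -2.132
v -0.8 -4 -1.735
v -0.624 -3.834 -1.379
v -0.475 -3.504 -1.145
v -0.387 -3.086 -1.088
v 0.085 -3.545 0.329
v -0.779 -3.258 1.271
v 0.536 -2.924 0.554
v -0.328 -2.637 1.496
v 0.488 -4.023 0.844
v -0.376 -3.736 1.786
v 0.939 -3.402 1.069
v 0.075 -3.115 2.011
v -3.561 0.81 -4.231
v -3.696 1.473 -2.413
v -2.695 1.636 -4.467
v -2.83 2.299 -2.649
v -2.11 -0.539 -3.631
v -2.245 0.124 -1.813
v -1.244 0.287 -3.867
v -1.379 0.95 -2.049
v -3.968 -2.655 0.586
v -3.424 -2.824 0.606
v -3.572 -1.265 1.554
v -3.48 -2.593 0.297
v -3.764 -2.391 0.123
v -4.144 -2.313 0.166
v -4.441 -2.395 0.405
v -4.517 -2.599 0.728
v -4.335 -2.829 0.985
v -3.982 -2.978 1.055
v -3.622 -2.976 0.906
f 1 12 6
f 1 6 2
f 1 2 8
f 1 8 11
f 1 11 12
f 2 6 10
f 6 12 5
f 12 11 3
f 11 8 7
f 8 2 9
f 4 10 5
f 4 5 3
f 4 3 7
f 4 7 9
f 4 9 10
f 5 10 6
f 3 5 12
f 7 3 11
f 9 7 8
f 10 9 2
f 14 13 16
f 14 16 15
f 16 13 17
f 16 17 15
f 17 13 18
f 17 18 15
f 18 13 19
f 18 19 15
f 19 13 20
f 19 20 15
f 20 13 21
f 20 21 15
f 21 13 22
f 21 22 15
f 22 13 23
f 22 23 15
f 23 13 24
f 23 24 15
f 24 13 25
f 24 25 15
f 25 13 26
f 25 26 15
f 26 13 27
f 26 27 15
f 27 13 14
f 27 14 15
f 29 31 28
f 32 29 28
f 28 31 30
f 30 32 28
f 29 35 31
f 33 29 32
f 33 35 29
f 31 35 30
f 34 32 30
f 30 35 34
f 34 33 32
f 35 33 34
f 37 39 36
f 40 37 36
f 36 39 38
f 38 40 36
f 37 43 39
f 41 37 40
f 41 43 37
f 39 43 38
f 42 40 38
f 38 43 42
f 42 41 40
f 43 41 42
f 45 44 47
f 45 47 46
f 47 44 48
f 47 48 46
f 48 44 49
f 48 49 46
f 49 44 50
f 49 50 46
f 50 44 51
f 50 51 46
f 51 44 52
f 51 52 46
f 52 44 53
f 52 53 46
f 53 44 54
f 53 54 46
f 54 44 45
f 54 45 46



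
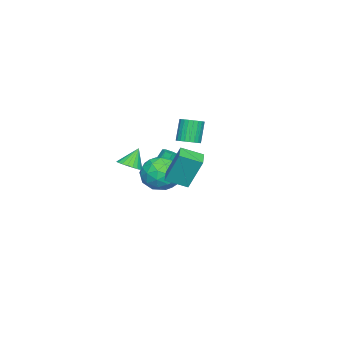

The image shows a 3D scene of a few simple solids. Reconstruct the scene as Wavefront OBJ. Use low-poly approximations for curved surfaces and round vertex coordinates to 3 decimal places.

v 3.049 1.942 1.572
v 2.989 2.699 3.368
v 2.616 3.017 1.104
v 2.556 3.774 2.9
v 4.024 2.286 1.46
v 3.964 3.043 3.256
v 3.591 3.361 0.992
v 3.531 4.118 2.788
v 0.865 -1.062 0.542
v 1.487 -1.184 0.904
v 0.295 -0.778 1.618
v 1.51 -0.889 0.838
v 1.421 -0.623 0.721
v 1.236 -0.433 0.573
v 0.986 -0.352 0.42
v 0.716 -0.394 0.287
v 0.472 -0.551 0.199
v 0.296 -0.797 0.17
v 0.218 -1.088 0.206
v 0.252 -1.375 0.299
v 0.392 -1.607 0.435
v 0.614 -1.746 0.589
v 0.879 -1.766 0.735
v 1.142 -1.664 0.848
v 1.357 -1.458 0.908
v -2.254 0.931 1.357
v -1.87 1.444 1.551
v -2.481 1.403 2.876
v -2.866 0.889 2.683
v -2.079 1.57 1.458
v -2.691 1.528 2.783
v -2.316 1.598 1.35
v -2.927 1.556 2.675
v -2.543 1.524 1.243
v -3.154 1.483 2.568
v -2.726 1.361 1.153
v -3.337 1.319 2.478
v -2.837 1.131 1.095
v -3.449 1.09 2.42
v -2.859 0.872 1.076
v -3.471 0.83 2.401
v -2.79 0.621 1.101
v -3.401 0.58 2.426
v -2.639 0.417 1.164
v -3.25 0.376 2.489
v -2.429 0.292 1.257
v -3.041 0.25 2.582
v -2.193 0.264 1.365
v -2.804 0.222 2.69
v -1.966 0.337 1.472
v -2.577 0.296 2.797
v -1.783 0.501 1.562
v -2.394 0.459 2.887
v -1.671 0.73 1.62
v -2.283 0.689 2.945
v -1.649 0.99 1.639
v -2.261 0.948 2.964
v -1.719 1.24 1.614
v -2.33 1.199 2.939
v -1.939 -0.317 -1.301
v -1.118 0.495 -1.621
v -0.922 -0.715 0.301
v -0.101 0.097 -0.019
v -1.196 0.452 0.316
v -1.824 0.698 -0.674
v -0.216 -0.918 -0.646
v -0.844 -0.672 -1.636
v -0.053 0.124 -1.216
v -0.658 0.97 -0.621
v -1.382 -1.19 -0.699
v -1.987 -0.344 -0.104
v -1.618 0.124 -1.602
v -0.422 -0.344 0.282
v -1.066 -0.136 0.479
v -0.583 0.342 0.291
v -2.033 0.243 -1.045
v -1.551 0.72 -1.233
v -1.596 0.695 -0.094
v -0.489 -0.94 -0.087
v -0.007 -0.463 -0.275
v -1.457 -0.562 -1.611
v -0.974 -0.084 -1.799
v -0.444 -0.915 -1.226
v -0.509 0.383 -1.552
v 0.089 0.149 -0.61
v 0.021 -0.447 -0.979
v -0.348 -0.303 -1.561
v -0.865 0.881 -1.202
v -0.267 0.647 -0.26
v -0.911 0.855 -0.063
v -1.28 1 -0.645
v -0.239 0.663 -0.964
v -1.773 -0.867 -1.06
v -1.175 -1.101 -0.118
v -0.76 -1.22 -0.675
v -1.129 -1.075 -1.257
v -2.129 -0.369 -0.71
v -1.531 -0.603 0.232
v -1.692 0.083 0.241
v -2.061 0.227 -0.341
v -1.801 -0.883 -0.356
v -3.303 -1.466 -2.392
v -2.824 -1.7 -2.095
v -3.618 -0.988 -0.251
v -4.097 -0.754 -0.548
v -2.751 -1.26 -2.233
v -3.546 -0.548 -0.39
v -3.001 -0.94 -2.465
v -3.796 -0.229 -0.621
v -3.428 -0.929 -2.653
v -4.223 -0.217 -0.809
v -3.782 -1.232 -2.689
v -4.576 -0.52 -0.845
v -3.854 -1.672 -2.55
v -4.649 -0.96 -0.707
v -3.604 -1.991 -2.319
v -4.399 -1.28 -0.475
v -3.177 -2.003 -2.131
v -3.972 -1.291 -0.287
f 2 4 1
f 5 2 1
f 1 4 3
f 3 5 1
f 2 8 4
f 6 2 5
f 6 8 2
f 4 8 3
f 7 5 3
f 3 8 7
f 7 6 5
f 8 6 7
f 10 9 12
f 10 12 11
f 12 9 13
f 12 13 11
f 13 9 14
f 13 14 11
f 14 9 15
f 14 15 11
f 15 9 16
f 15 16 11
f 16 9 17
f 16 17 11
f 17 9 18
f 17 18 11
f 18 9 19
f 18 19 11
f 19 9 20
f 19 20 11
f 20 9 21
f 20 21 11
f 21 9 22
f 21 22 11
f 22 9 23
f 22 23 11
f 23 9 24
f 23 24 11
f 24 9 25
f 24 25 11
f 25 9 10
f 25 10 11
f 27 26 30
f 27 30 28
f 28 30 31
f 28 31 29
f 30 26 32
f 30 32 31
f 31 32 33
f 31 33 29
f 32 26 34
f 32 34 33
f 33 34 35
f 33 35 29
f 34 26 36
f 34 36 35
f 35 36 37
f 35 37 29
f 36 26 38
f 36 38 37
f 37 38 39
f 37 39 29
f 38 26 40
f 38 40 39
f 39 40 41
f 39 41 29
f 40 26 42
f 40 42 41
f 41 42 43
f 41 43 29
f 42 26 44
f 42 44 43
f 43 44 45
f 43 45 29
f 44 26 46
f 44 46 45
f 45 46 47
f 45 47 29
f 46 26 48
f 46 48 47
f 47 48 49
f 47 49 29
f 48 26 50
f 48 50 49
f 49 50 51
f 49 51 29
f 50 26 52
f 50 52 51
f 51 52 53
f 51 53 29
f 52 26 54
f 52 54 53
f 53 54 55
f 53 55 29
f 54 26 56
f 54 56 55
f 55 56 57
f 55 57 29
f 56 26 58
f 56 58 57
f 57 58 59
f 57 59 29
f 58 26 27
f 58 27 59
f 59 27 28
f 59 28 29
f 60 97 76
f 97 71 100
f 76 100 65
f 97 100 76
f 60 76 72
f 76 65 77
f 72 77 61
f 76 77 72
f 60 72 81
f 72 61 82
f 81 82 67
f 72 82 81
f 60 81 93
f 81 67 96
f 93 96 70
f 81 96 93
f 60 93 97
f 93 70 101
f 97 101 71
f 93 101 97
f 61 77 88
f 77 65 91
f 88 91 69
f 77 91 88
f 65 100 78
f 100 71 99
f 78 99 64
f 100 99 78
f 71 101 98
f 101 70 94
f 98 94 62
f 101 94 98
f 70 96 95
f 96 67 83
f 95 83 66
f 96 83 95
f 67 82 87
f 82 61 84
f 87 84 68
f 82 84 87
f 63 89 75
f 89 69 90
f 75 90 64
f 89 90 75
f 63 75 73
f 75 64 74
f 73 74 62
f 75 74 73
f 63 73 80
f 73 62 79
f 80 79 66
f 73 79 80
f 63 80 85
f 80 66 86
f 85 86 68
f 80 86 85
f 63 85 89
f 85 68 92
f 89 92 69
f 85 92 89
f 64 90 78
f 90 69 91
f 78 91 65
f 90 91 78
f 62 74 98
f 74 64 99
f 98 99 71
f 74 99 98
f 66 79 95
f 79 62 94
f 95 94 70
f 79 94 95
f 68 86 87
f 86 66 83
f 87 83 67
f 86 83 87
f 69 92 88
f 92 68 84
f 88 84 61
f 92 84 88
f 103 102 106
f 103 106 104
f 104 106 107
f 104 107 105
f 106 102 108
f 106 108 107
f 107 108 109
f 107 109 105
f 108 102 110
f 108 110 109
f 109 110 111
f 109 111 105
f 110 102 112
f 110 112 111
f 111 112 113
f 111 113 105
f 112 102 114
f 112 114 113
f 113 114 115
f 113 115 105
f 114 102 116
f 114 116 115
f 115 116 117
f 115 117 105
f 116 102 118
f 116 118 117
f 117 118 119
f 117 119 105
f 118 102 103
f 118 103 119
f 119 103 104
f 119 104 105



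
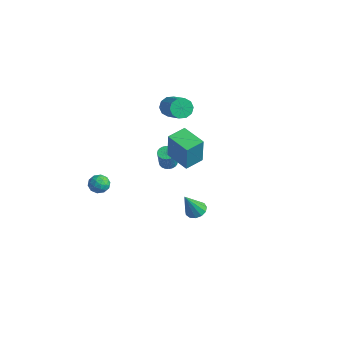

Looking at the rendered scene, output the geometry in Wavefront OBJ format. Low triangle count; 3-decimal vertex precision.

v -0.814 0.46 -0.178
v -0.464 0.242 1.646
v -0.877 1.619 -0.028
v -0.527 1.401 1.796
v 0.707 0.579 -0.456
v 1.057 0.361 1.368
v 0.644 1.738 -0.306
v 0.994 1.52 1.518
v -3.067 -2.139 -3.3
v -2.713 -2.107 -2.741
v -3.767 -2.793 -2.819
v -3.413 -2.761 -2.26
v -3.744 -2.228 -2.474
v -3.311 -1.824 -2.771
v -3.169 -3.076 -2.789
v -2.736 -2.672 -3.086
v -2.776 -2.686 -2.425
v -3.132 -2.162 -2.23
v -3.348 -2.738 -3.33
v -3.704 -2.214 -3.135
v -2.828 -2.066 -3.063
v -3.652 -2.834 -2.497
v -3.846 -2.521 -2.623
v -3.638 -2.502 -2.295
v -3.18 -1.9 -3.08
v -2.972 -1.881 -2.752
v -3.578 -1.952 -2.595
v -3.508 -3.019 -2.808
v -3.3 -3 -2.48
v -2.842 -2.398 -3.265
v -2.634 -2.379 -2.937
v -2.902 -2.948 -2.965
v -2.658 -2.387 -2.548
v -3.069 -2.771 -2.266
v -2.926 -2.957 -2.576
v -2.671 -2.719 -2.751
v -2.867 -2.079 -2.434
v -3.278 -2.463 -2.151
v -3.473 -2.15 -2.277
v -3.218 -1.913 -2.452
v -2.904 -2.419 -2.248
v -3.202 -2.437 -3.409
v -3.613 -2.821 -3.126
v -3.262 -2.987 -3.108
v -3.007 -2.75 -3.283
v -3.411 -2.129 -3.294
v -3.822 -2.513 -3.012
v -3.809 -2.181 -2.809
v -3.554 -1.943 -2.984
v -3.576 -2.481 -3.312
v 3.979 -1.275 -0.894
v 4.319 -0.826 -0.66
v 4.001 -2.045 0.554
v 3.992 -0.736 -0.608
v 3.66 -0.818 -0.646
v 3.429 -1.044 -0.763
v 3.373 -1.344 -0.921
v 3.51 -1.622 -1.071
v 3.795 -1.79 -1.165
v 4.138 -1.794 -1.172
v 4.431 -1.633 -1.091
v 4.581 -1.359 -0.948
v 4.539 -1.058 -0.787
v -2.995 2.137 -2.915
v -2.741 1.712 -3.107
v -2.432 1.359 -1.916
v -2.685 1.783 -1.725
v -2.589 1.852 -3.105
v -2.28 1.499 -1.914
v -2.499 2.036 -3.074
v -2.19 1.682 -1.883
v -2.484 2.235 -3.019
v -2.175 1.881 -1.828
v -2.547 2.418 -2.948
v -2.238 2.065 -1.757
v -2.678 2.559 -2.872
v -2.369 2.206 -1.681
v -2.857 2.636 -2.803
v -2.548 2.283 -1.612
v -3.057 2.637 -2.751
v -2.748 2.283 -1.56
v -3.248 2.561 -2.724
v -2.939 2.208 -1.533
v -3.4 2.421 -2.726
v -3.091 2.068 -1.535
v -3.49 2.238 -2.757
v -3.181 1.884 -1.566
v -3.505 2.039 -2.812
v -3.196 1.685 -1.621
v -3.442 1.855 -2.883
v -3.133 1.502 -1.692
v -3.311 1.714 -2.959
v -3.002 1.361 -1.768
v -3.132 1.637 -3.028
v -2.823 1.284 -1.837
v -2.932 1.637 -3.08
v -2.623 1.283 -1.889
v -4.164 3.201 0.717
v -3.935 2.823 0.162
v -2.527 2.521 0.947
v -2.756 2.899 1.503
v -3.812 3.24 0.102
v -2.404 2.938 0.887
v -3.824 3.642 0.277
v -2.416 3.34 1.062
v -3.965 3.876 0.621
v -2.558 3.574 1.406
v -4.183 3.851 1.001
v -2.775 3.55 1.786
v -4.393 3.579 1.273
v -2.985 3.277 2.058
v -4.516 3.162 1.333
v -3.108 2.86 2.118
v -4.504 2.76 1.158
v -3.096 2.458 1.943
v -4.362 2.526 0.814
v -2.955 2.224 1.599
v -4.145 2.55 0.434
v -2.737 2.249 1.219
f 2 4 1
f 5 2 1
f 1 4 3
f 3 5 1
f 2 8 4
f 6 2 5
f 6 8 2
f 4 8 3
f 7 5 3
f 3 8 7
f 7 6 5
f 8 6 7
f 9 46 25
f 46 20 49
f 25 49 14
f 46 49 25
f 9 25 21
f 25 14 26
f 21 26 10
f 25 26 21
f 9 21 30
f 21 10 31
f 30 31 16
f 21 31 30
f 9 30 42
f 30 16 45
f 42 45 19
f 30 45 42
f 9 42 46
f 42 19 50
f 46 50 20
f 42 50 46
f 10 26 37
f 26 14 40
f 37 40 18
f 26 40 37
f 14 49 27
f 49 20 48
f 27 48 13
f 49 48 27
f 20 50 47
f 50 19 43
f 47 43 11
f 50 43 47
f 19 45 44
f 45 16 32
f 44 32 15
f 45 32 44
f 16 31 36
f 31 10 33
f 36 33 17
f 31 33 36
f 12 38 24
f 38 18 39
f 24 39 13
f 38 39 24
f 12 24 22
f 24 13 23
f 22 23 11
f 24 23 22
f 12 22 29
f 22 11 28
f 29 28 15
f 22 28 29
f 12 29 34
f 29 15 35
f 34 35 17
f 29 35 34
f 12 34 38
f 34 17 41
f 38 41 18
f 34 41 38
f 13 39 27
f 39 18 40
f 27 40 14
f 39 40 27
f 11 23 47
f 23 13 48
f 47 48 20
f 23 48 47
f 15 28 44
f 28 11 43
f 44 43 19
f 28 43 44
f 17 35 36
f 35 15 32
f 36 32 16
f 35 32 36
f 18 41 37
f 41 17 33
f 37 33 10
f 41 33 37
f 52 51 54
f 52 54 53
f 54 51 55
f 54 55 53
f 55 51 56
f 55 56 53
f 56 51 57
f 56 57 53
f 57 51 58
f 57 58 53
f 58 51 59
f 58 59 53
f 59 51 60
f 59 60 53
f 60 51 61
f 60 61 53
f 61 51 62
f 61 62 53
f 62 51 63
f 62 63 53
f 63 51 52
f 63 52 53
f 65 64 68
f 65 68 66
f 66 68 69
f 66 69 67
f 68 64 70
f 68 70 69
f 69 70 71
f 69 71 67
f 70 64 72
f 70 72 71
f 71 72 73
f 71 73 67
f 72 64 74
f 72 74 73
f 73 74 75
f 73 75 67
f 74 64 76
f 74 76 75
f 75 76 77
f 75 77 67
f 76 64 78
f 76 78 77
f 77 78 79
f 77 79 67
f 78 64 80
f 78 80 79
f 79 80 81
f 79 81 67
f 80 64 82
f 80 82 81
f 81 82 83
f 81 83 67
f 82 64 84
f 82 84 83
f 83 84 85
f 83 85 67
f 84 64 86
f 84 86 85
f 85 86 87
f 85 87 67
f 86 64 88
f 86 88 87
f 87 88 89
f 87 89 67
f 88 64 90
f 88 90 89
f 89 90 91
f 89 91 67
f 90 64 92
f 90 92 91
f 91 92 93
f 91 93 67
f 92 64 94
f 92 94 93
f 93 94 95
f 93 95 67
f 94 64 96
f 94 96 95
f 95 96 97
f 95 97 67
f 96 64 65
f 96 65 97
f 97 65 66
f 97 66 67
f 99 98 102
f 99 102 100
f 100 102 103
f 100 103 101
f 102 98 104
f 102 104 103
f 103 104 105
f 103 105 101
f 104 98 106
f 104 106 105
f 105 106 107
f 105 107 101
f 106 98 108
f 106 108 107
f 107 108 109
f 107 109 101
f 108 98 110
f 108 110 109
f 109 110 111
f 109 111 101
f 110 98 112
f 110 112 111
f 111 112 113
f 111 113 101
f 112 98 114
f 112 114 113
f 113 114 115
f 113 115 101
f 114 98 116
f 114 116 115
f 115 116 117
f 115 117 101
f 116 98 118
f 116 118 117
f 117 118 119
f 117 119 101
f 118 98 99
f 118 99 119
f 119 99 100
f 119 100 101



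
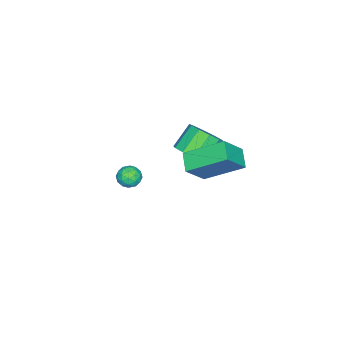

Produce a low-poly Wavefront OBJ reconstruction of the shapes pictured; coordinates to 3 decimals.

v 1.297 1.748 2.681
v 2.287 1.318 3.848
v 0.748 3.525 3.799
v 1.738 3.095 4.967
v 2.082 2.285 2.213
v 3.072 1.855 3.381
v 1.533 4.062 3.332
v 2.523 3.632 4.499
v -0.904 -2.457 -2.032
v -0.434 -2.623 -1.58
v -0.846 -3.457 -2.46
v -0.376 -3.623 -2.008
v -1.01 -3.518 -1.81
v -1.046 -2.9 -1.546
v -0.234 -3.18 -2.494
v -0.27 -2.562 -2.23
v -0.02 -3.07 -1.866
v -0.499 -3.279 -1.443
v -0.781 -2.801 -2.597
v -1.26 -3.01 -2.174
v -0.674 -2.453 -1.768
v -0.606 -3.627 -2.272
v -0.979 -3.566 -2.155
v -0.702 -3.664 -1.89
v -1.034 -2.615 -1.748
v -0.758 -2.713 -1.483
v -1.096 -3.239 -1.618
v -0.522 -3.367 -2.557
v -0.246 -3.465 -2.292
v -0.578 -2.416 -2.15
v -0.301 -2.514 -1.885
v -0.184 -2.841 -2.422
v -0.154 -2.812 -1.671
v -0.12 -3.4 -1.922
v -0.036 -3.139 -2.208
v -0.058 -2.776 -2.053
v -0.436 -2.935 -1.422
v -0.402 -3.523 -1.674
v -0.775 -3.461 -1.558
v -0.796 -3.098 -1.402
v -0.193 -3.198 -1.59
v -0.878 -2.557 -2.366
v -0.844 -3.145 -2.618
v -0.484 -2.982 -2.638
v -0.505 -2.619 -2.482
v -1.16 -2.68 -2.118
v -1.126 -3.268 -2.369
v -1.222 -3.304 -1.987
v -1.244 -2.941 -1.832
v -1.087 -2.882 -2.45
v 0.062 0.603 1.669
v 0.459 0.008 2.263
v -0.546 0.322 3.246
v -0.942 0.917 2.651
v 0.698 0.525 2.343
v -0.307 0.838 3.326
v 0.694 1.072 2.165
v -0.311 1.385 3.148
v 0.449 1.439 1.798
v -0.556 1.753 2.78
v 0.056 1.488 1.381
v -0.948 1.801 2.363
v -0.334 1.198 1.074
v -1.339 1.512 2.057
v -0.573 0.682 0.994
v -1.578 0.995 1.977
v -0.569 0.135 1.172
v -1.574 0.448 2.155
v -0.324 -0.233 1.54
v -1.329 0.081 2.522
v 0.068 -0.281 1.957
v -0.936 0.032 2.939
f 2 4 1
f 5 2 1
f 1 4 3
f 3 5 1
f 2 8 4
f 6 2 5
f 6 8 2
f 4 8 3
f 7 5 3
f 3 8 7
f 7 6 5
f 8 6 7
f 9 46 25
f 46 20 49
f 25 49 14
f 46 49 25
f 9 25 21
f 25 14 26
f 21 26 10
f 25 26 21
f 9 21 30
f 21 10 31
f 30 31 16
f 21 31 30
f 9 30 42
f 30 16 45
f 42 45 19
f 30 45 42
f 9 42 46
f 42 19 50
f 46 50 20
f 42 50 46
f 10 26 37
f 26 14 40
f 37 40 18
f 26 40 37
f 14 49 27
f 49 20 48
f 27 48 13
f 49 48 27
f 20 50 47
f 50 19 43
f 47 43 11
f 50 43 47
f 19 45 44
f 45 16 32
f 44 32 15
f 45 32 44
f 16 31 36
f 31 10 33
f 36 33 17
f 31 33 36
f 12 38 24
f 38 18 39
f 24 39 13
f 38 39 24
f 12 24 22
f 24 13 23
f 22 23 11
f 24 23 22
f 12 22 29
f 22 11 28
f 29 28 15
f 22 28 29
f 12 29 34
f 29 15 35
f 34 35 17
f 29 35 34
f 12 34 38
f 34 17 41
f 38 41 18
f 34 41 38
f 13 39 27
f 39 18 40
f 27 40 14
f 39 40 27
f 11 23 47
f 23 13 48
f 47 48 20
f 23 48 47
f 15 28 44
f 28 11 43
f 44 43 19
f 28 43 44
f 17 35 36
f 35 15 32
f 36 32 16
f 35 32 36
f 18 41 37
f 41 17 33
f 37 33 10
f 41 33 37
f 52 51 55
f 52 55 53
f 53 55 56
f 53 56 54
f 55 51 57
f 55 57 56
f 56 57 58
f 56 58 54
f 57 51 59
f 57 59 58
f 58 59 60
f 58 60 54
f 59 51 61
f 59 61 60
f 60 61 62
f 60 62 54
f 61 51 63
f 61 63 62
f 62 63 64
f 62 64 54
f 63 51 65
f 63 65 64
f 64 65 66
f 64 66 54
f 65 51 67
f 65 67 66
f 66 67 68
f 66 68 54
f 67 51 69
f 67 69 68
f 68 69 70
f 68 70 54
f 69 51 71
f 69 71 70
f 70 71 72
f 70 72 54
f 71 51 52
f 71 52 72
f 72 52 53
f 72 53 54



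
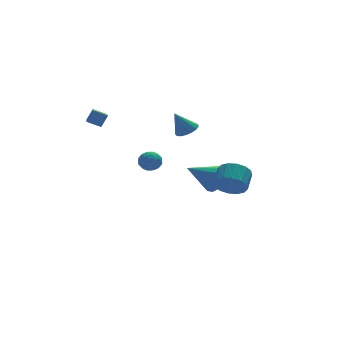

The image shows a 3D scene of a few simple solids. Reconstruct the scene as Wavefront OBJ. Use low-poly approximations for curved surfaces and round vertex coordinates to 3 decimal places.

v 3.261 3.102 -2.09
v 3.777 3.433 -1.3
v 1.499 3.078 -0.93
v 3.592 3.89 -1.572
v 3.302 4.097 -2.008
v 2.999 3.988 -2.471
v 2.779 3.598 -2.812
v 2.713 3.05 -2.924
v 2.82 2.518 -2.772
v 3.068 2.172 -2.403
v 3.377 2.121 -1.934
v 3.649 2.381 -1.515
v 3.798 2.87 -1.279
v 0.662 0.953 3.016
v 1.289 0.921 3.348
v -0.002 1.107 4.284
v 1.247 1.252 3.286
v 1.071 1.515 3.161
v 0.801 1.649 3.004
v 0.5 1.623 2.849
v 0.236 1.444 2.732
v 0.069 1.152 2.681
v 0.039 0.815 2.706
v 0.151 0.509 2.802
v 0.38 0.305 2.947
v 0.674 0.249 3.108
v 0.966 0.354 3.248
v 1.187 0.597 3.335
v -3.86 1.958 3.529
v -4.551 2.307 3.882
v -3.258 3.881 2.808
v -3.949 4.23 3.161
v -3.431 2.09 4.239
v -4.122 2.439 4.592
v -2.829 4.013 3.518
v -3.52 4.362 3.871
v 1.606 -2.897 0.308
v 2.339 -3.037 -0.248
v 2.946 -2.183 0.336
v 2.214 -2.043 0.892
v 2.077 -2.7 -0.47
v 2.684 -1.845 0.114
v 1.689 -2.415 -0.483
v 2.296 -1.56 0.101
v 1.279 -2.259 -0.284
v 1.886 -1.405 0.3
v 0.956 -2.275 0.073
v 1.564 -1.42 0.657
v 0.808 -2.457 0.493
v 1.416 -1.603 1.078
v 0.874 -2.757 0.864
v 1.481 -1.903 1.448
v 1.136 -3.095 1.086
v 1.743 -2.24 1.67
v 1.524 -3.38 1.099
v 2.131 -2.525 1.683
v 1.934 -3.535 0.9
v 2.541 -2.681 1.484
v 2.256 -3.52 0.543
v 2.864 -2.665 1.127
v 2.404 -3.337 0.122
v 3.012 -2.483 0.707
v -3.701 -3.578 3.178
v -3.223 -3.389 3.595
v -3.297 -4.571 3.165
v -2.819 -4.382 3.582
v -3.446 -4.419 3.792
v -3.696 -3.805 3.8
v -2.824 -4.155 2.96
v -3.074 -3.541 2.968
v -2.681 -3.746 3.461
v -3.065 -3.909 3.975
v -3.455 -4.051 2.785
v -3.839 -4.214 3.299
v -3.497 -3.396 3.388
v -3.023 -4.564 3.372
v -3.391 -4.585 3.495
v -3.11 -4.474 3.741
v -3.775 -3.641 3.508
v -3.494 -3.53 3.754
v -3.626 -4.135 3.869
v -3.026 -4.43 3.006
v -2.745 -4.319 3.252
v -3.41 -3.486 3.019
v -3.129 -3.375 3.265
v -2.894 -3.825 2.891
v -2.898 -3.495 3.554
v -2.66 -4.079 3.546
v -2.663 -3.945 3.181
v -2.81 -3.584 3.185
v -3.124 -3.591 3.856
v -2.886 -4.174 3.848
v -3.255 -4.196 3.972
v -3.402 -3.835 3.977
v -2.805 -3.8 3.777
v -3.634 -3.786 2.912
v -3.396 -4.369 2.904
v -3.118 -4.125 2.783
v -3.265 -3.764 2.788
v -3.86 -3.881 3.214
v -3.622 -4.465 3.206
v -3.71 -4.376 3.575
v -3.857 -4.015 3.579
v -3.715 -4.16 2.983
f 2 1 4
f 2 4 3
f 4 1 5
f 4 5 3
f 5 1 6
f 5 6 3
f 6 1 7
f 6 7 3
f 7 1 8
f 7 8 3
f 8 1 9
f 8 9 3
f 9 1 10
f 9 10 3
f 10 1 11
f 10 11 3
f 11 1 12
f 11 12 3
f 12 1 13
f 12 13 3
f 13 1 2
f 13 2 3
f 15 14 17
f 15 17 16
f 17 14 18
f 17 18 16
f 18 14 19
f 18 19 16
f 19 14 20
f 19 20 16
f 20 14 21
f 20 21 16
f 21 14 22
f 21 22 16
f 22 14 23
f 22 23 16
f 23 14 24
f 23 24 16
f 24 14 25
f 24 25 16
f 25 14 26
f 25 26 16
f 26 14 27
f 26 27 16
f 27 14 28
f 27 28 16
f 28 14 15
f 28 15 16
f 30 32 29
f 33 30 29
f 29 32 31
f 31 33 29
f 30 36 32
f 34 30 33
f 34 36 30
f 32 36 31
f 35 33 31
f 31 36 35
f 35 34 33
f 36 34 35
f 38 37 41
f 38 41 39
f 39 41 42
f 39 42 40
f 41 37 43
f 41 43 42
f 42 43 44
f 42 44 40
f 43 37 45
f 43 45 44
f 44 45 46
f 44 46 40
f 45 37 47
f 45 47 46
f 46 47 48
f 46 48 40
f 47 37 49
f 47 49 48
f 48 49 50
f 48 50 40
f 49 37 51
f 49 51 50
f 50 51 52
f 50 52 40
f 51 37 53
f 51 53 52
f 52 53 54
f 52 54 40
f 53 37 55
f 53 55 54
f 54 55 56
f 54 56 40
f 55 37 57
f 55 57 56
f 56 57 58
f 56 58 40
f 57 37 59
f 57 59 58
f 58 59 60
f 58 60 40
f 59 37 61
f 59 61 60
f 60 61 62
f 60 62 40
f 61 37 38
f 61 38 62
f 62 38 39
f 62 39 40
f 63 100 79
f 100 74 103
f 79 103 68
f 100 103 79
f 63 79 75
f 79 68 80
f 75 80 64
f 79 80 75
f 63 75 84
f 75 64 85
f 84 85 70
f 75 85 84
f 63 84 96
f 84 70 99
f 96 99 73
f 84 99 96
f 63 96 100
f 96 73 104
f 100 104 74
f 96 104 100
f 64 80 91
f 80 68 94
f 91 94 72
f 80 94 91
f 68 103 81
f 103 74 102
f 81 102 67
f 103 102 81
f 74 104 101
f 104 73 97
f 101 97 65
f 104 97 101
f 73 99 98
f 99 70 86
f 98 86 69
f 99 86 98
f 70 85 90
f 85 64 87
f 90 87 71
f 85 87 90
f 66 92 78
f 92 72 93
f 78 93 67
f 92 93 78
f 66 78 76
f 78 67 77
f 76 77 65
f 78 77 76
f 66 76 83
f 76 65 82
f 83 82 69
f 76 82 83
f 66 83 88
f 83 69 89
f 88 89 71
f 83 89 88
f 66 88 92
f 88 71 95
f 92 95 72
f 88 95 92
f 67 93 81
f 93 72 94
f 81 94 68
f 93 94 81
f 65 77 101
f 77 67 102
f 101 102 74
f 77 102 101
f 69 82 98
f 82 65 97
f 98 97 73
f 82 97 98
f 71 89 90
f 89 69 86
f 90 86 70
f 89 86 90
f 72 95 91
f 95 71 87
f 91 87 64
f 95 87 91



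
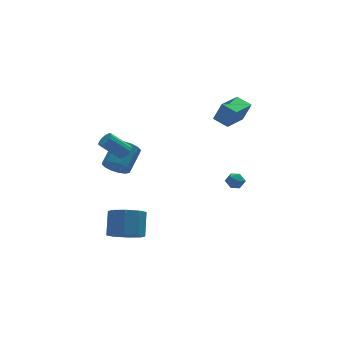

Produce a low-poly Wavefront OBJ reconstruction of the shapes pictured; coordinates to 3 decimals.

v -2.751 -2.763 2.152
v -2.427 -2.955 2.525
v -3.486 -2.649 3.601
v -3.809 -2.457 3.228
v -2.366 -2.663 2.503
v -3.425 -2.358 3.578
v -2.427 -2.403 2.369
v -3.486 -2.098 3.445
v -2.591 -2.257 2.166
v -3.65 -1.952 3.242
v -2.805 -2.272 1.959
v -3.864 -1.967 3.035
v -3.003 -2.442 1.813
v -4.061 -2.137 2.889
v -3.12 -2.714 1.775
v -4.179 -2.409 2.851
v -3.12 -3.002 1.857
v -4.179 -2.697 2.932
v -3.003 -3.213 2.032
v -4.061 -2.908 3.108
v -2.805 -3.281 2.245
v -3.864 -2.976 3.321
v -2.591 -3.185 2.429
v -3.649 -2.88 3.505
v -2.932 -1.5 0.228
v -2.267 -2.04 0.155
v -1.323 -1.001 1.06
v -1.988 -0.46 1.132
v -2.232 -1.768 -0.194
v -1.288 -0.728 0.71
v -2.385 -1.423 -0.431
v -1.441 -0.384 0.473
v -2.684 -1.099 -0.492
v -1.74 -0.06 0.413
v -3.049 -0.882 -0.359
v -2.106 0.157 0.546
v -3.383 -0.831 -0.069
v -2.44 0.208 0.835
v -3.597 -0.959 0.3
v -2.653 0.08 1.205
v -3.632 -1.232 0.65
v -2.688 -0.192 1.554
v -3.479 -1.576 0.887
v -2.535 -0.537 1.791
v -3.18 -1.9 0.947
v -2.236 -0.861 1.852
v -2.814 -2.117 0.814
v -1.871 -1.078 1.719
v -2.48 -2.168 0.525
v -1.537 -1.129 1.429
v 3.919 -1.578 -2.135
v 4.313 -2.03 -2.331
v 3.587 -2.19 -1.389
v 3.981 -2.642 -1.585
v 4.21 -2.118 -1.319
v 4.415 -1.739 -1.78
v 3.485 -2.481 -1.94
v 3.69 -2.102 -2.401
v 4.045 -2.588 -2.21
v 4.493 -2.364 -1.826
v 3.407 -1.856 -1.894
v 3.855 -1.632 -1.51
v -3.099 -3.834 -3.942
v -2.162 -3.593 -4.422
v -1.764 -2.585 -3.137
v -2.701 -2.826 -2.658
v -2.77 -3.076 -4.638
v -2.372 -2.069 -3.354
v -3.571 -3.004 -4.447
v -3.173 -1.996 -3.163
v -4.095 -3.418 -3.96
v -3.698 -2.41 -2.676
v -4.036 -4.075 -3.463
v -3.638 -3.067 -2.178
v -3.428 -4.591 -3.246
v -3.03 -3.584 -1.962
v -2.627 -4.664 -3.437
v -2.229 -3.656 -2.153
v -2.102 -4.25 -3.924
v -1.705 -3.242 -2.64
v 2.564 -2.138 3.556
v 2.988 -2.365 4.775
v 3.883 -0.998 3.311
v 4.306 -1.225 4.529
v 3.154 -2.895 3.211
v 3.577 -3.122 4.429
v 4.472 -1.755 2.965
v 4.896 -1.982 4.184
f 2 1 5
f 2 5 3
f 3 5 6
f 3 6 4
f 5 1 7
f 5 7 6
f 6 7 8
f 6 8 4
f 7 1 9
f 7 9 8
f 8 9 10
f 8 10 4
f 9 1 11
f 9 11 10
f 10 11 12
f 10 12 4
f 11 1 13
f 11 13 12
f 12 13 14
f 12 14 4
f 13 1 15
f 13 15 14
f 14 15 16
f 14 16 4
f 15 1 17
f 15 17 16
f 16 17 18
f 16 18 4
f 17 1 19
f 17 19 18
f 18 19 20
f 18 20 4
f 19 1 21
f 19 21 20
f 20 21 22
f 20 22 4
f 21 1 23
f 21 23 22
f 22 23 24
f 22 24 4
f 23 1 2
f 23 2 24
f 24 2 3
f 24 3 4
f 26 25 29
f 26 29 27
f 27 29 30
f 27 30 28
f 29 25 31
f 29 31 30
f 30 31 32
f 30 32 28
f 31 25 33
f 31 33 32
f 32 33 34
f 32 34 28
f 33 25 35
f 33 35 34
f 34 35 36
f 34 36 28
f 35 25 37
f 35 37 36
f 36 37 38
f 36 38 28
f 37 25 39
f 37 39 38
f 38 39 40
f 38 40 28
f 39 25 41
f 39 41 40
f 40 41 42
f 40 42 28
f 41 25 43
f 41 43 42
f 42 43 44
f 42 44 28
f 43 25 45
f 43 45 44
f 44 45 46
f 44 46 28
f 45 25 47
f 45 47 46
f 46 47 48
f 46 48 28
f 47 25 49
f 47 49 48
f 48 49 50
f 48 50 28
f 49 25 26
f 49 26 50
f 50 26 27
f 50 27 28
f 51 62 56
f 51 56 52
f 51 52 58
f 51 58 61
f 51 61 62
f 52 56 60
f 56 62 55
f 62 61 53
f 61 58 57
f 58 52 59
f 54 60 55
f 54 55 53
f 54 53 57
f 54 57 59
f 54 59 60
f 55 60 56
f 53 55 62
f 57 53 61
f 59 57 58
f 60 59 52
f 64 63 67
f 64 67 65
f 65 67 68
f 65 68 66
f 67 63 69
f 67 69 68
f 68 69 70
f 68 70 66
f 69 63 71
f 69 71 70
f 70 71 72
f 70 72 66
f 71 63 73
f 71 73 72
f 72 73 74
f 72 74 66
f 73 63 75
f 73 75 74
f 74 75 76
f 74 76 66
f 75 63 77
f 75 77 76
f 76 77 78
f 76 78 66
f 77 63 79
f 77 79 78
f 78 79 80
f 78 80 66
f 79 63 64
f 79 64 80
f 80 64 65
f 80 65 66
f 82 84 81
f 85 82 81
f 81 84 83
f 83 85 81
f 82 88 84
f 86 82 85
f 86 88 82
f 84 88 83
f 87 85 83
f 83 88 87
f 87 86 85
f 88 86 87

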